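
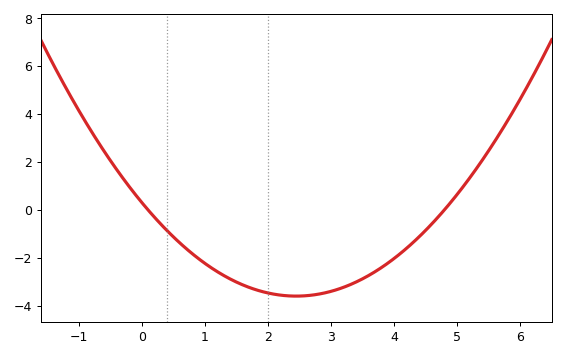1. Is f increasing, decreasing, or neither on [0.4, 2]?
decreasing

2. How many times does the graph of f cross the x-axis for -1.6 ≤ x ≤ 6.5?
2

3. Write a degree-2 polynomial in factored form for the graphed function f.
y = 0.65(x - 0.1)(x - 4.8)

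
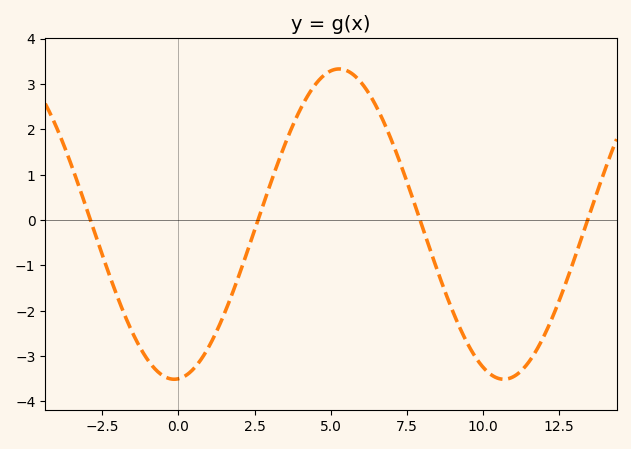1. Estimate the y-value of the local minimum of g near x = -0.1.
-3.5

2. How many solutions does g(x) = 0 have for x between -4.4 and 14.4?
4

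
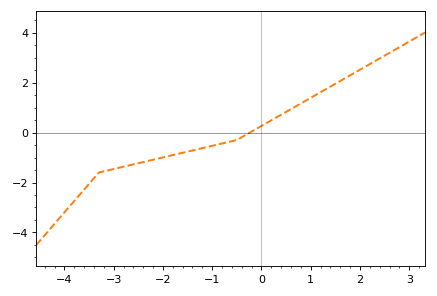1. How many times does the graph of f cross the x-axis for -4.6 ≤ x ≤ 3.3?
1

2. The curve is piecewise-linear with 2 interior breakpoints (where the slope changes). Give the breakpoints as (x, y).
(-3.3, -1.6); (-0.5, -0.3)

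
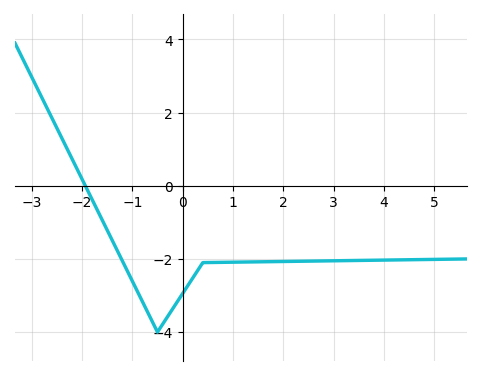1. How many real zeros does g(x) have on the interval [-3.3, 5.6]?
1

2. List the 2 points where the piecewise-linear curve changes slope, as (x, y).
(-0.5, -4); (0.4, -2.1)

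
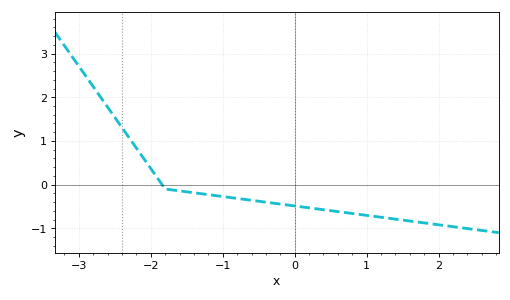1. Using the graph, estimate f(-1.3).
-0.208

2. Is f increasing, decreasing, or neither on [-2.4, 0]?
decreasing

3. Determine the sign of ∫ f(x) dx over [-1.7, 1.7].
negative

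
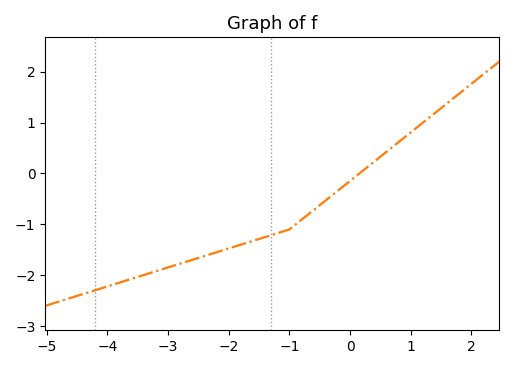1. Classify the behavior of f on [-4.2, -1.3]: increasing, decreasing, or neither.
increasing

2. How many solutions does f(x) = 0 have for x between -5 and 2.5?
1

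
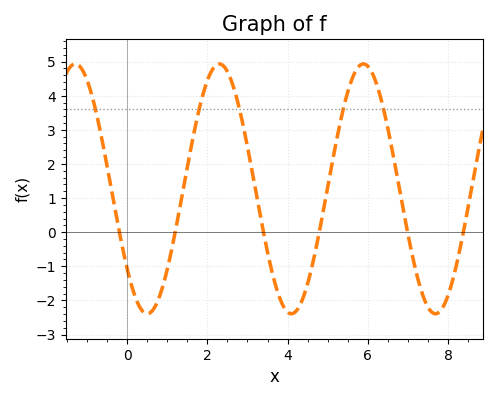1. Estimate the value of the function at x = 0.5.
-2.39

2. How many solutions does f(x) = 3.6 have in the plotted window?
5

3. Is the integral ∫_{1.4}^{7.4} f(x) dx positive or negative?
positive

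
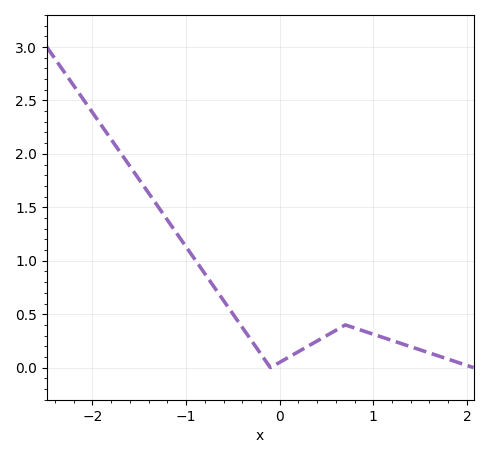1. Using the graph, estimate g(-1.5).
1.76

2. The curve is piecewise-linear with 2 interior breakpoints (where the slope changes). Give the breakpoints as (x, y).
(-0.1, 0); (0.7, 0.4)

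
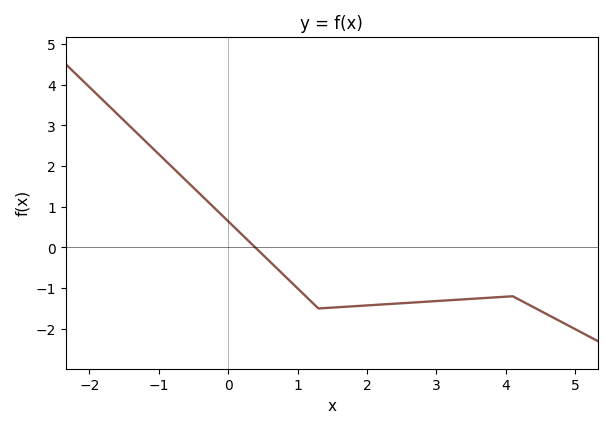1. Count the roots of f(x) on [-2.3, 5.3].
1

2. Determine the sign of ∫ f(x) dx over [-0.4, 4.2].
negative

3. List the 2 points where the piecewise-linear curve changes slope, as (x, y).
(1.3, -1.5); (4.1, -1.2)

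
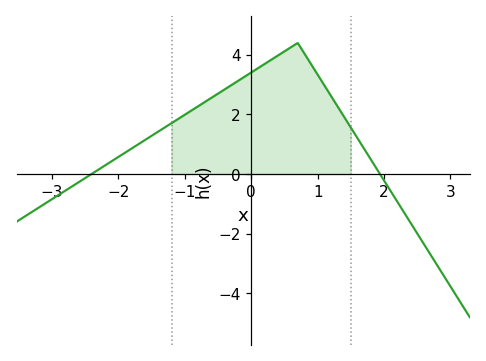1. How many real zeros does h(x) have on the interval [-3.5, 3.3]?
2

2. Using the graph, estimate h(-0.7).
2.4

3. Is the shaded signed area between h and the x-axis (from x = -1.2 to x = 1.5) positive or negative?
positive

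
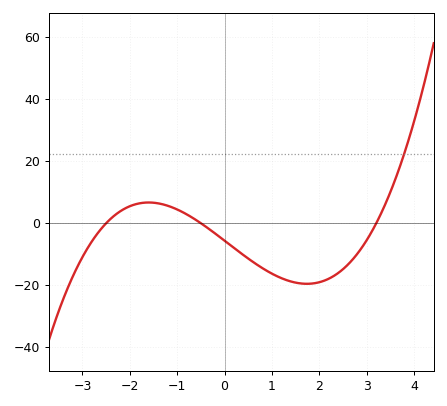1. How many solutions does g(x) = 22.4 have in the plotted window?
1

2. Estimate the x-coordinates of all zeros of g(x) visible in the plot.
-2.5, -0.5, 3.2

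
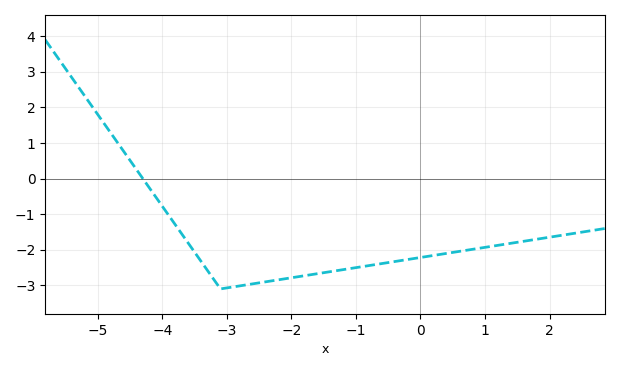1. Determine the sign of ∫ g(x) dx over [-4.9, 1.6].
negative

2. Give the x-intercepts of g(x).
-4.3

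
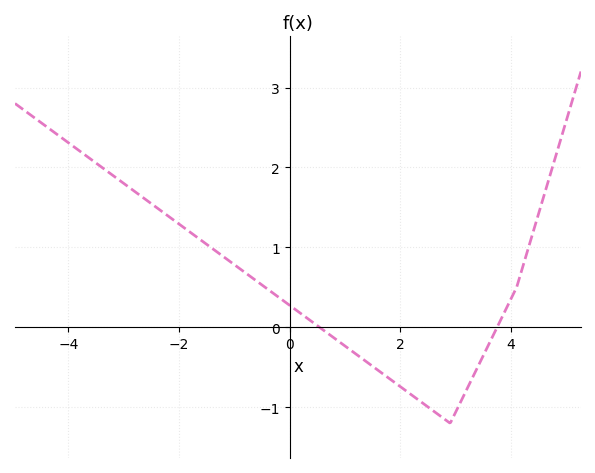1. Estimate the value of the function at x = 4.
0.358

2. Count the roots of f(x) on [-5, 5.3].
2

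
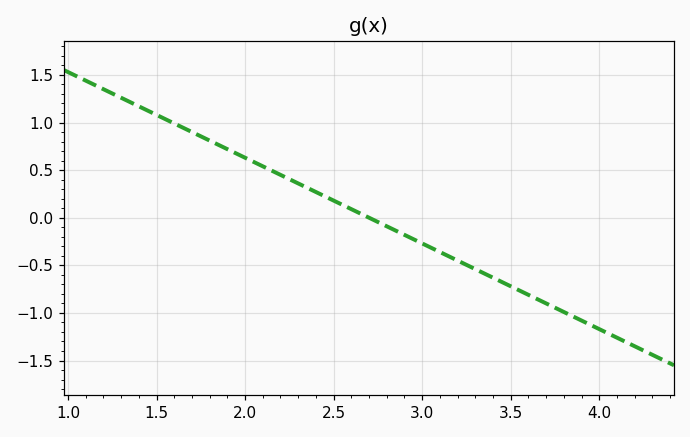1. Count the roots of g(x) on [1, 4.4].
1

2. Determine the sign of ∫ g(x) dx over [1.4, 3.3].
positive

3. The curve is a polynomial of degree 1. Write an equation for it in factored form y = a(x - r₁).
y = -0.9(x - 2.7)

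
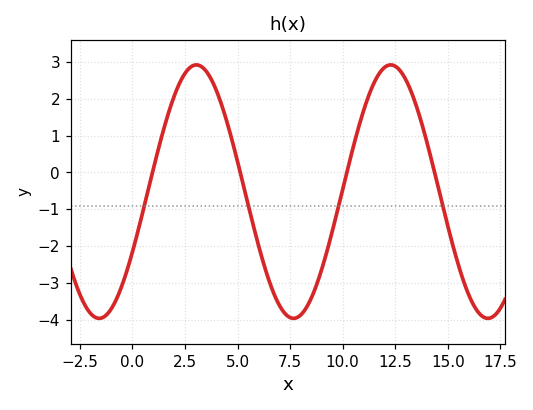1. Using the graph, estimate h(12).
2.9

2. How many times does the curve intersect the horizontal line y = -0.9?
4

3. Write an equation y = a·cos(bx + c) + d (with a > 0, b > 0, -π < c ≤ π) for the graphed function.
y = 3.44cos(0.68x - 2.1) - 0.52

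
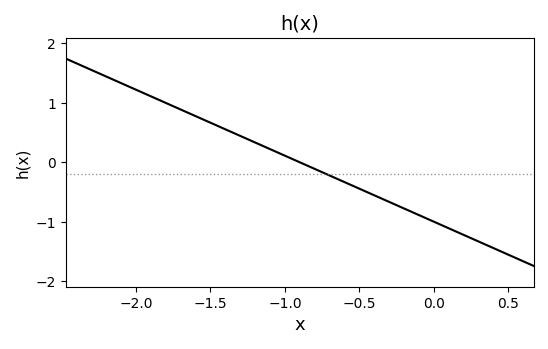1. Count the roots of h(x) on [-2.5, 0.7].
1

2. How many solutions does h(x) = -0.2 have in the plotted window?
1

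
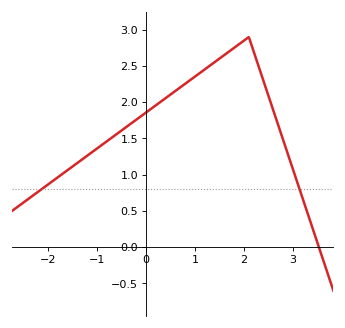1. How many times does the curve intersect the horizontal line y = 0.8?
2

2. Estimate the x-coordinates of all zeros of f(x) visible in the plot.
3.5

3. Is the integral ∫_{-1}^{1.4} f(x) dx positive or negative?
positive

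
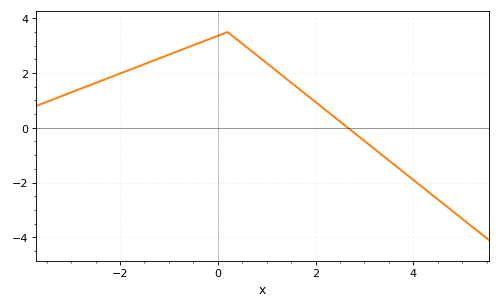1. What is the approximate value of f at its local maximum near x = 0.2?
3.4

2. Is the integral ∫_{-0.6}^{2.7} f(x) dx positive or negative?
positive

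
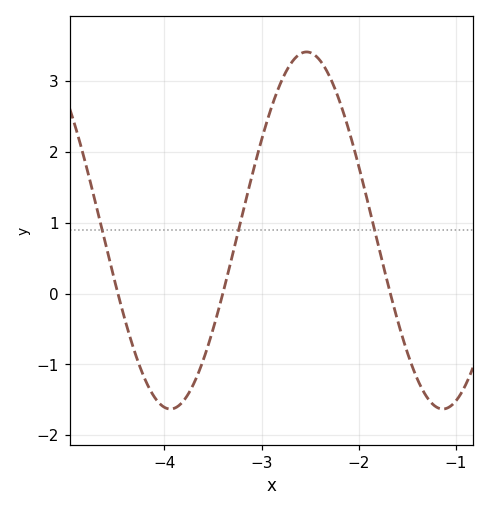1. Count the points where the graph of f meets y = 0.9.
3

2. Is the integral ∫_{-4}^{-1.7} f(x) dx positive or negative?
positive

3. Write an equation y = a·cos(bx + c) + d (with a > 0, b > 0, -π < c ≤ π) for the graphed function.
y = 2.52cos(2.2x - 0.6) + 0.89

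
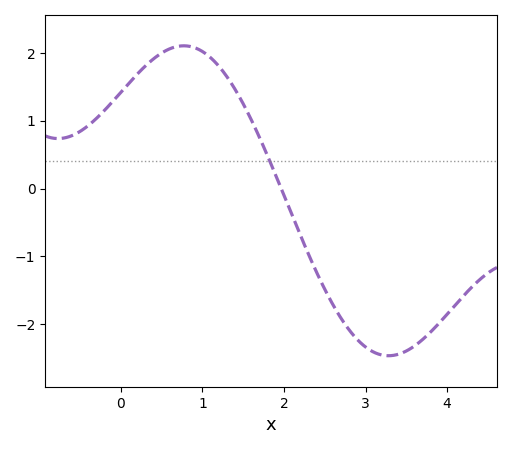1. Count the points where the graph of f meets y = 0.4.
1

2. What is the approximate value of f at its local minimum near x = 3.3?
-2.5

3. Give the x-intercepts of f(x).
2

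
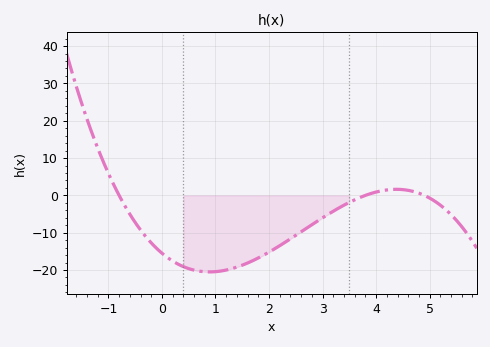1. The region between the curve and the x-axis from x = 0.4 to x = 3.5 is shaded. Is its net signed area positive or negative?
negative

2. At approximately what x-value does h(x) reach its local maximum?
4.4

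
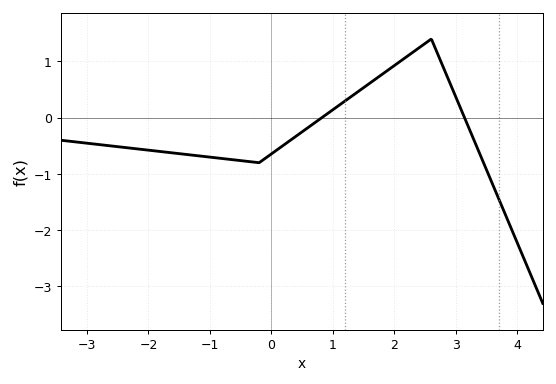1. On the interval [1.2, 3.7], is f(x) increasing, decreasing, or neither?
neither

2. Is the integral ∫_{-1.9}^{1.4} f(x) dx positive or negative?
negative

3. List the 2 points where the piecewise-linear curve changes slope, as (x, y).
(-0.2, -0.8); (2.6, 1.4)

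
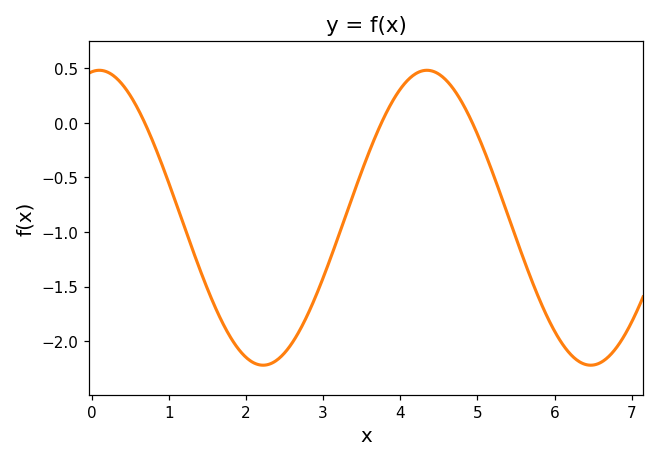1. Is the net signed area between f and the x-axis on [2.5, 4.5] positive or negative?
negative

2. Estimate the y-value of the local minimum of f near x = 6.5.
-2.2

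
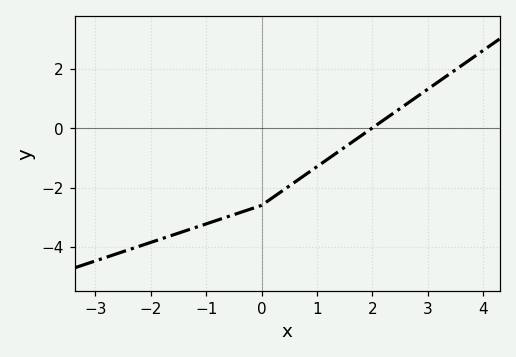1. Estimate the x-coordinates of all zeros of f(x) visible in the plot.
2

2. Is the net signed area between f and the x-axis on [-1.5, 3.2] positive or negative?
negative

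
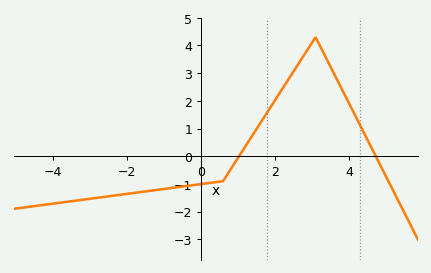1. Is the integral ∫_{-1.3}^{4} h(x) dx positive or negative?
positive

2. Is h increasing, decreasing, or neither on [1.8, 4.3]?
neither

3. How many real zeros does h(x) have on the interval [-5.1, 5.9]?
2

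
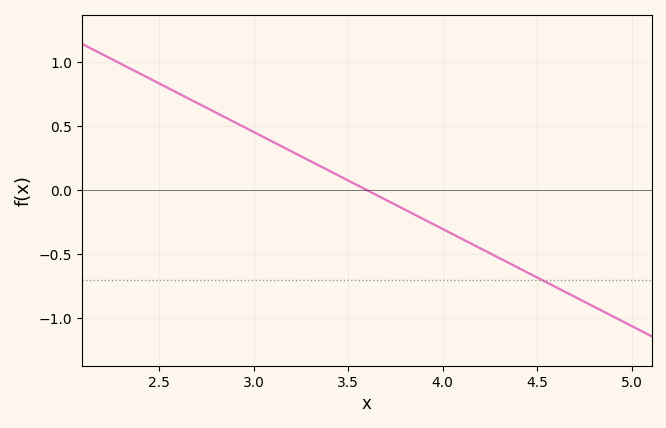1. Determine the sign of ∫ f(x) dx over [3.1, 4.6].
negative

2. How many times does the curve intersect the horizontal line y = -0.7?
1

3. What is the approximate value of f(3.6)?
0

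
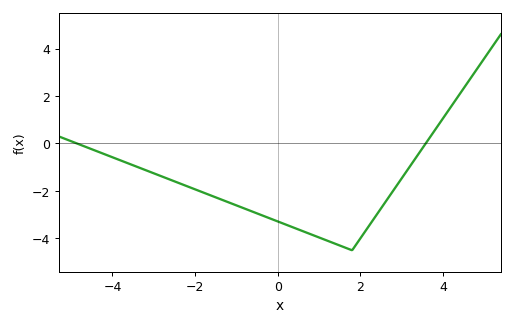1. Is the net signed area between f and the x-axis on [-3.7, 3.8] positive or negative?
negative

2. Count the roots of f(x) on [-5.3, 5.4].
2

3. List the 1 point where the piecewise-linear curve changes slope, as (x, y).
(1.8, -4.5)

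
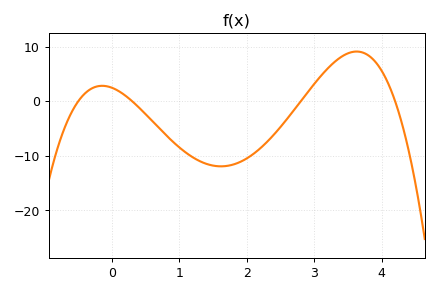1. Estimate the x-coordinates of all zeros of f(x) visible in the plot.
-0.5, 0.3, 2.8, 4.2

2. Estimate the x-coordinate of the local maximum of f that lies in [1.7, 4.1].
3.6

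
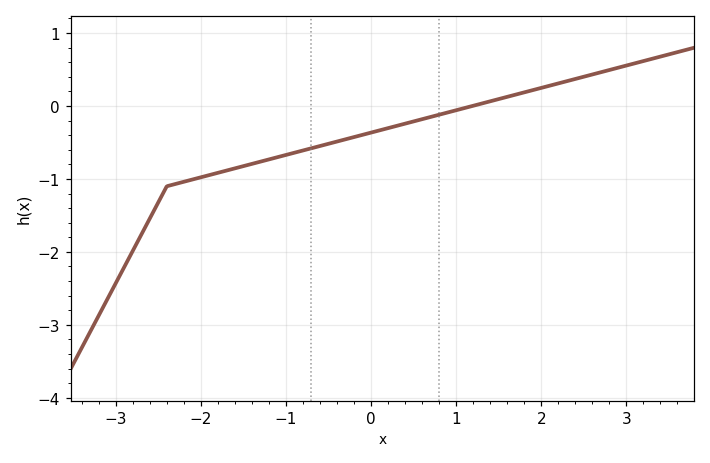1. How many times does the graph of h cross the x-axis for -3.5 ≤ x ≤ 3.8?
1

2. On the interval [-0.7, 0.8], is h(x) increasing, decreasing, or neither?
increasing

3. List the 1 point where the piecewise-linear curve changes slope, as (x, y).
(-2.4, -1.1)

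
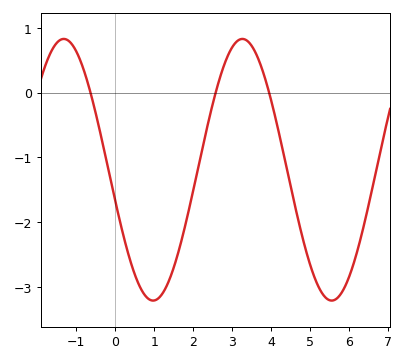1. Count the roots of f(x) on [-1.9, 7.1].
3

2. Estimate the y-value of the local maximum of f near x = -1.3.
0.83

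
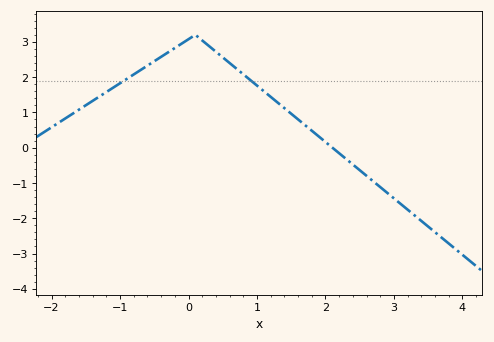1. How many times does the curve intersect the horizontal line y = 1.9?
2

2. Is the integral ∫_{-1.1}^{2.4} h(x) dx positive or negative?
positive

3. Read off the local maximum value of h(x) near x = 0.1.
3.2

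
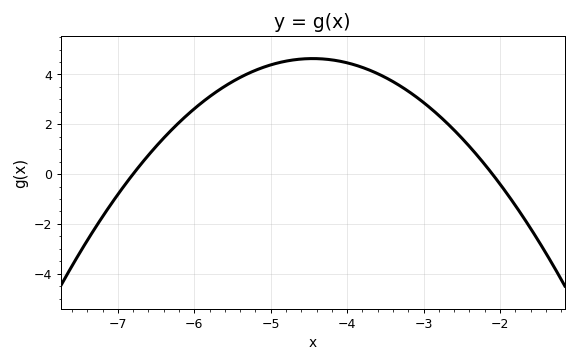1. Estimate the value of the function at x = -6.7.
0.4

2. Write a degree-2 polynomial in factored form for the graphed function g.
y = -0.84(x + 6.8)(x + 2.1)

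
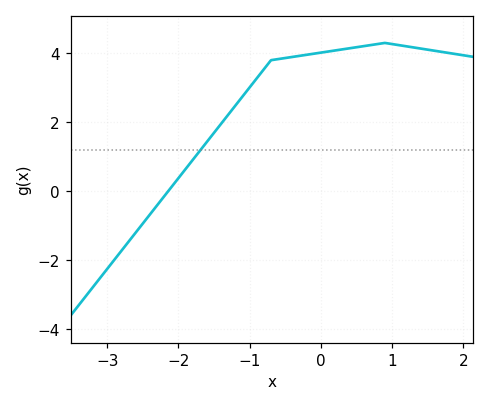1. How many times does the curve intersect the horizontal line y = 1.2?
1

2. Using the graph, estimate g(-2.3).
-0.408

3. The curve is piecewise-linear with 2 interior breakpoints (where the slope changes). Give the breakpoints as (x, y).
(-0.7, 3.8); (0.9, 4.3)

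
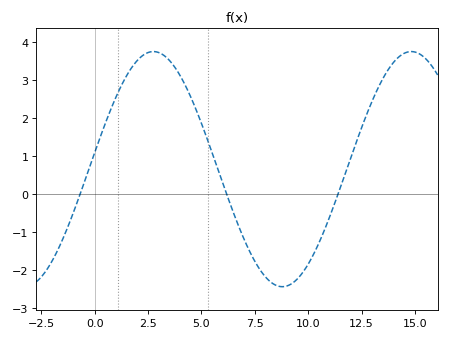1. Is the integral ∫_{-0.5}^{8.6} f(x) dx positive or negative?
positive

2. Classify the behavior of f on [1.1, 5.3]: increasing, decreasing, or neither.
neither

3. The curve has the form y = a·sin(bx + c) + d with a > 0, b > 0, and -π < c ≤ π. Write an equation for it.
y = 3.09sin(0.52x + 0.142) + 0.66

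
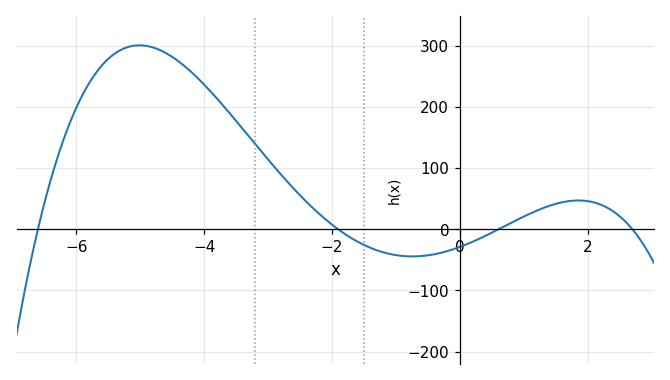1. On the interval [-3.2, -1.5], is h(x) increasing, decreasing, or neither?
decreasing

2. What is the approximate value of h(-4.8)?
298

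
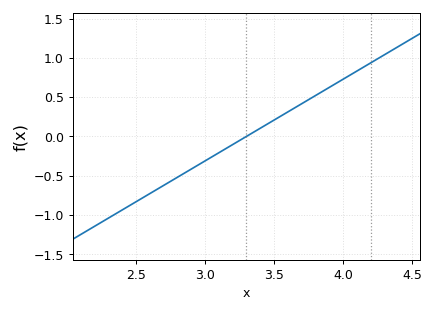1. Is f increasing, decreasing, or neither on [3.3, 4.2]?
increasing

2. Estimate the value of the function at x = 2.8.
-0.52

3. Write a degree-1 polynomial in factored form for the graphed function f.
y = 1.04(x - 3.3)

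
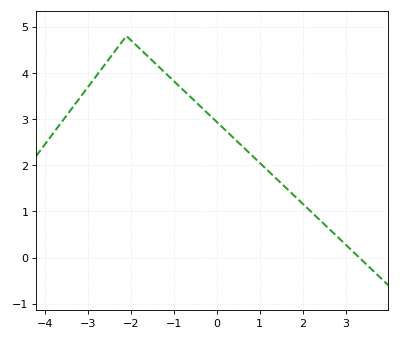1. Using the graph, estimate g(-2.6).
4.2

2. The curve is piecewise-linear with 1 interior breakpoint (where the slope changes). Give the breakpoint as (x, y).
(-2.1, 4.8)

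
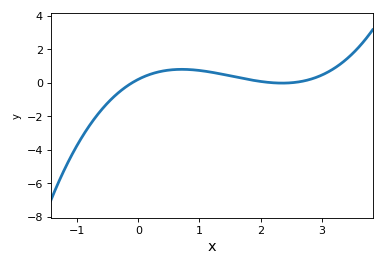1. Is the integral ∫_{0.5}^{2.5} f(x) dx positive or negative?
positive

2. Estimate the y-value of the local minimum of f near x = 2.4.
0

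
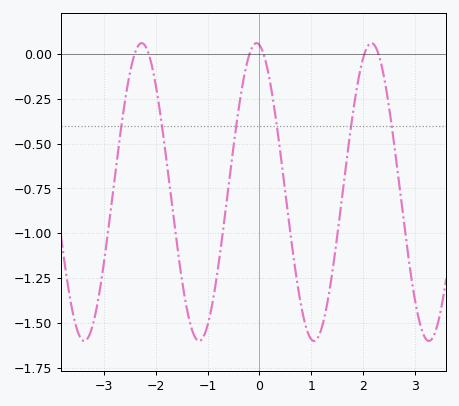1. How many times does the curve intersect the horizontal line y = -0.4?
6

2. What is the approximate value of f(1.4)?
-1.22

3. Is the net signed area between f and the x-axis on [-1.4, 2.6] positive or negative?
negative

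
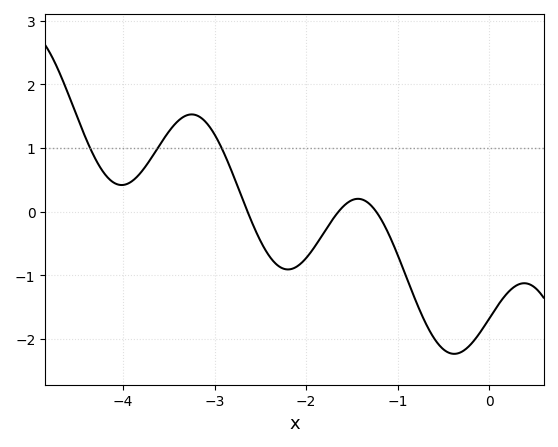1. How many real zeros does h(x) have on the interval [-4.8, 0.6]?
3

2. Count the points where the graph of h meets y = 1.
3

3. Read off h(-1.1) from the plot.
-0.3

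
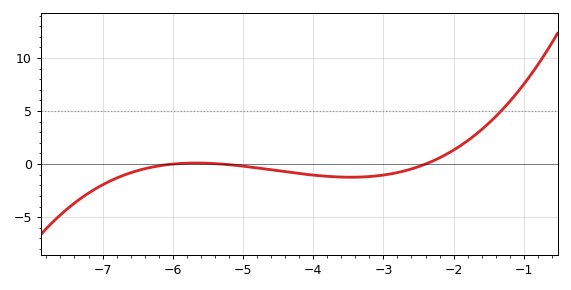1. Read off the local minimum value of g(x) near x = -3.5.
-1.24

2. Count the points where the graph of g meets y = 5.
1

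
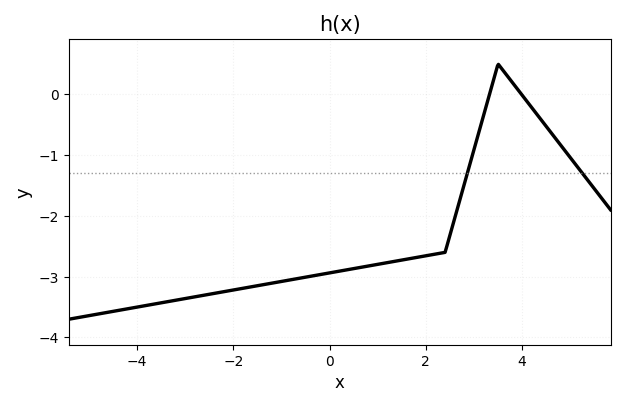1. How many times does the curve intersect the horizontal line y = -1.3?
2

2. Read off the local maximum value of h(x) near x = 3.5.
0.498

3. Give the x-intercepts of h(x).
3.32, 3.99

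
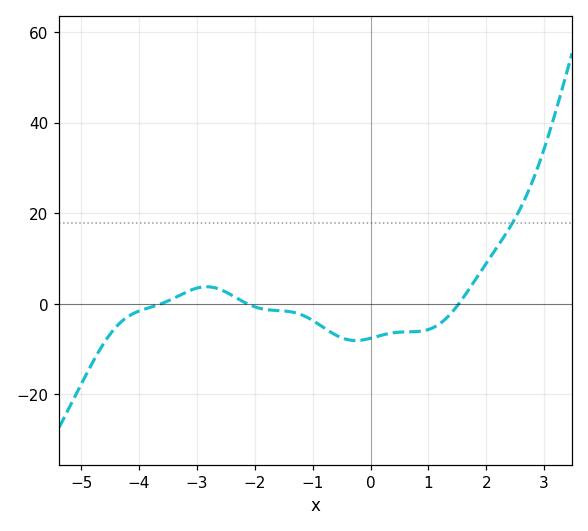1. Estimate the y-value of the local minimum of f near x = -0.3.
-8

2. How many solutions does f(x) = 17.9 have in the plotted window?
1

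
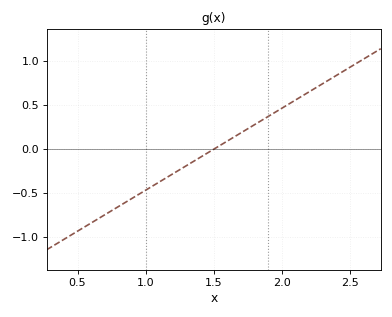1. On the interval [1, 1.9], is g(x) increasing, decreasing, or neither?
increasing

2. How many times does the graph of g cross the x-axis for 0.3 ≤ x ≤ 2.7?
1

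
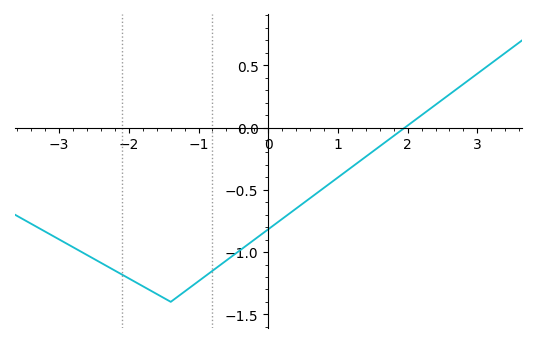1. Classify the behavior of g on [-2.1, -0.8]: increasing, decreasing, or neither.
neither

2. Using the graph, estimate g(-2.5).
-1.05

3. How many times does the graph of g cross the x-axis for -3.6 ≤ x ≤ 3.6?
1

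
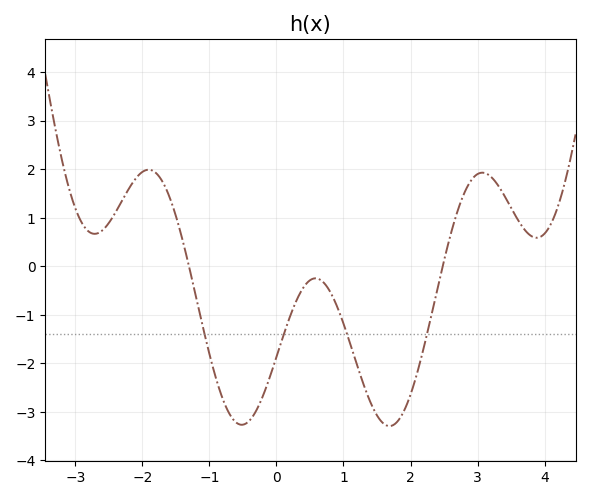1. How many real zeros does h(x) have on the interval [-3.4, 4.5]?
2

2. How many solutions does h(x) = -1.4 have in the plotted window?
4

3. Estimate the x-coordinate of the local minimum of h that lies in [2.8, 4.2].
3.88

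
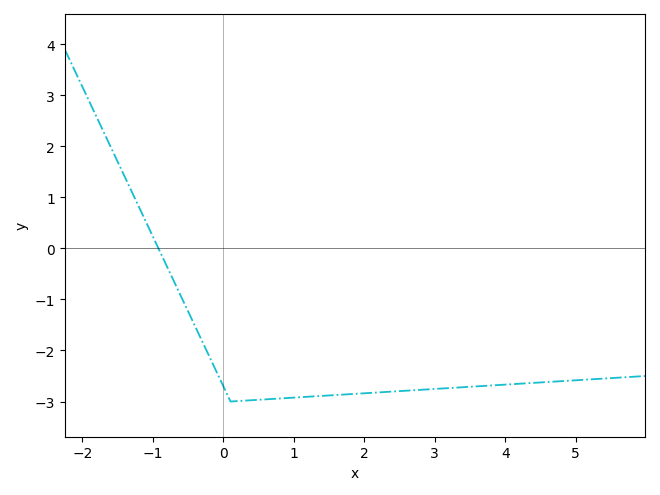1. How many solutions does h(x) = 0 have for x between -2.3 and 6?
1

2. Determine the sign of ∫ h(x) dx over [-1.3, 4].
negative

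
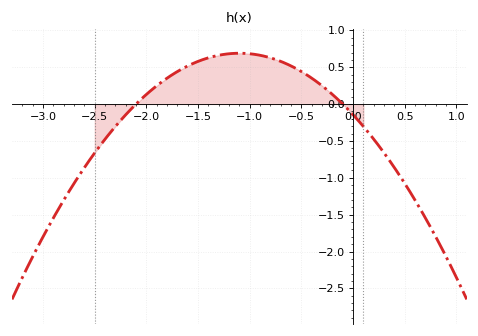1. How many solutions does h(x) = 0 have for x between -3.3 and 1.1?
2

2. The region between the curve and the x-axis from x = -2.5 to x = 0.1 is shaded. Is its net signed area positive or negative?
positive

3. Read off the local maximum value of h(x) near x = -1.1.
0.7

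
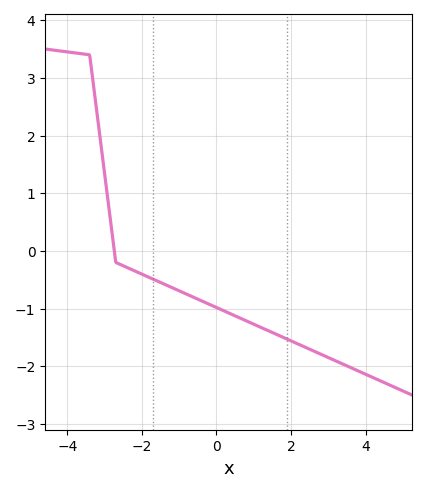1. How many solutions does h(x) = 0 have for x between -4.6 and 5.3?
1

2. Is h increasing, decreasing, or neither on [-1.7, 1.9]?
decreasing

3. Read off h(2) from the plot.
-1.6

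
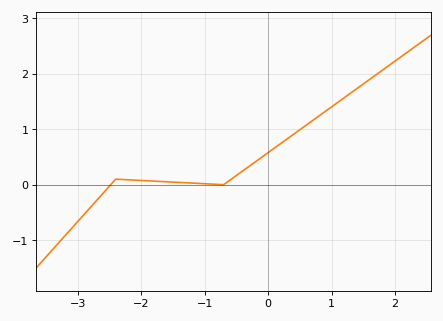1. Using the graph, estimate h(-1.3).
0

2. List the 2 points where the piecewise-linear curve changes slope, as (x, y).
(-2.4, 0.1); (-0.7, 0)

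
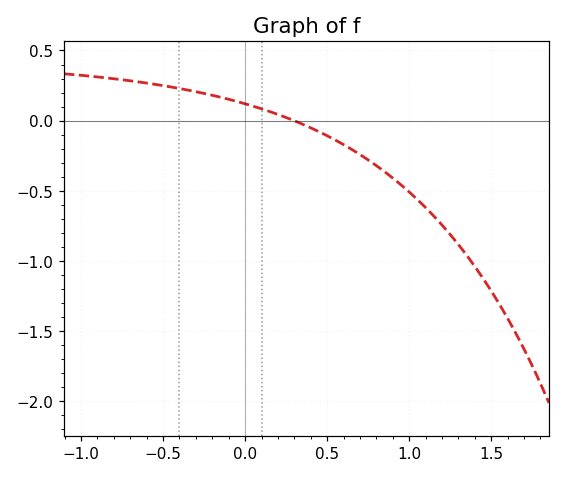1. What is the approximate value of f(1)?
-0.5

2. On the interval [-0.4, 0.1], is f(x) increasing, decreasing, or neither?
decreasing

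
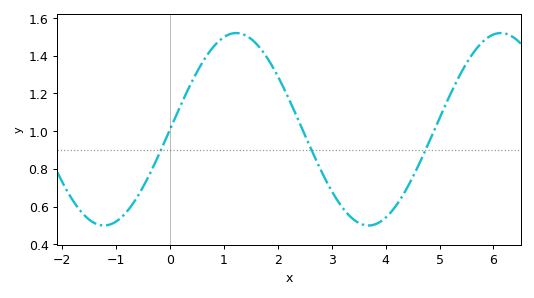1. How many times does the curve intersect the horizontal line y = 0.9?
3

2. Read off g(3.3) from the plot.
0.56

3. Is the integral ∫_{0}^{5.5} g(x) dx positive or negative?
positive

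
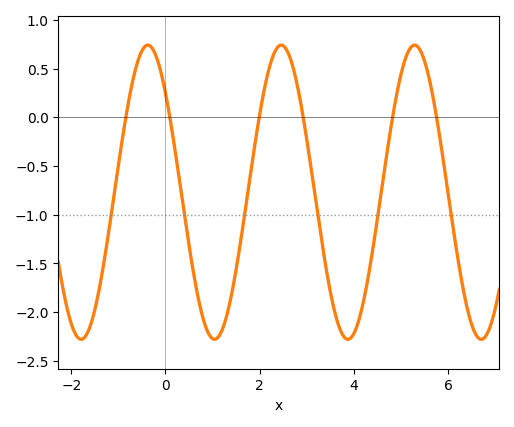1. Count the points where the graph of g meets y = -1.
6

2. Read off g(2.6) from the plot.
0.663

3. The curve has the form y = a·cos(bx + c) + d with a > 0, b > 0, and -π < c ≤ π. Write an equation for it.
y = 1.51cos(2.22x + 0.832) - 0.77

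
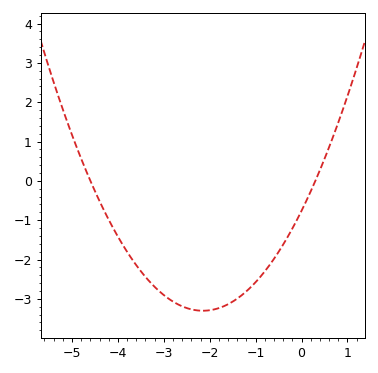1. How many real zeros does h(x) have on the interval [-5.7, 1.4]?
2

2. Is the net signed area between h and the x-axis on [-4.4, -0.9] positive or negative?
negative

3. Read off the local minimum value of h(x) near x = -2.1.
-3.3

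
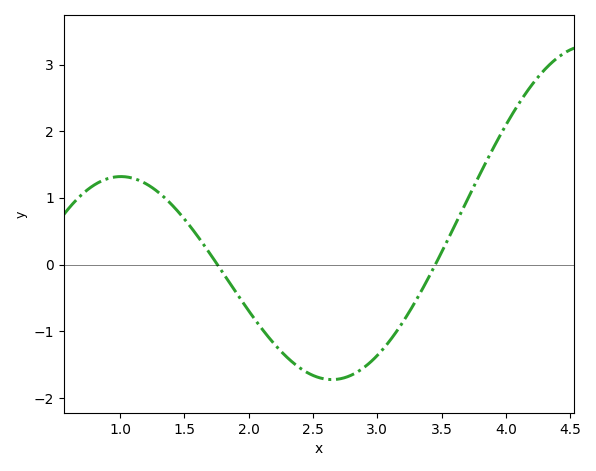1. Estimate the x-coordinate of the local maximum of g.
1.01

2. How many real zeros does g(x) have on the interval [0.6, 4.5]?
2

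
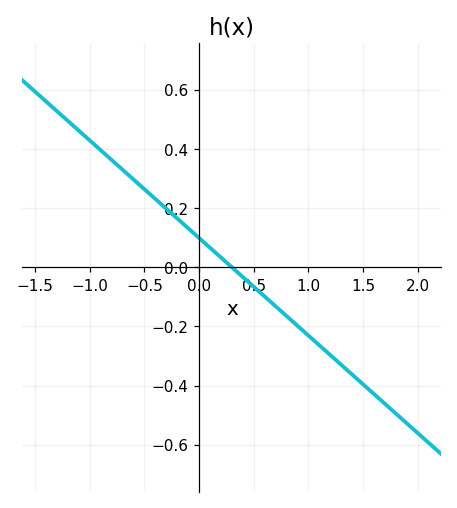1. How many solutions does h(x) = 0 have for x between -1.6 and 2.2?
1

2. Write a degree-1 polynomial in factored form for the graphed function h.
y = -0.33(x - 0.3)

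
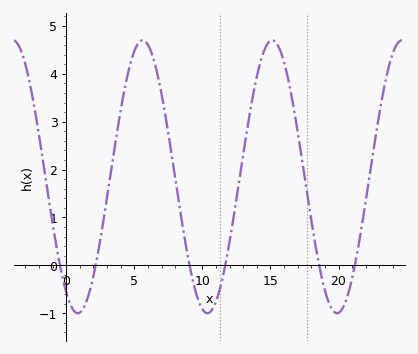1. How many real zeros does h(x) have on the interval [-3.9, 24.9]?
6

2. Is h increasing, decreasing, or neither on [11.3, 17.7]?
neither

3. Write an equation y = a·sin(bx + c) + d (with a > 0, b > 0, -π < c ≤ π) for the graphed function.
y = 2.85sin(0.66x - 2.1) + 1.85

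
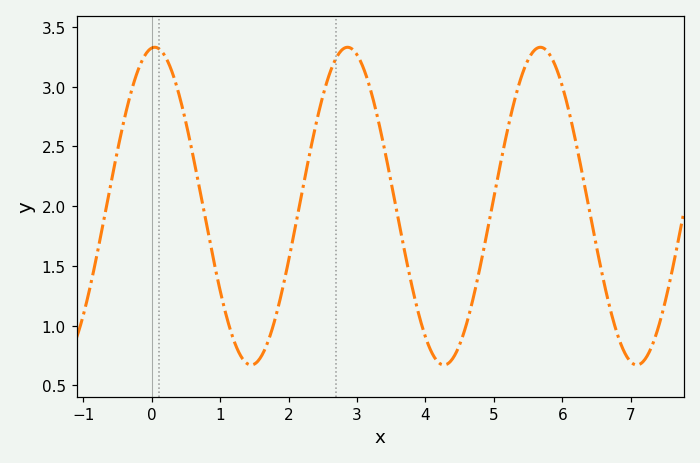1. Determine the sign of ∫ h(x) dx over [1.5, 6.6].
positive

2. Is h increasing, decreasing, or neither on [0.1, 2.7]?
neither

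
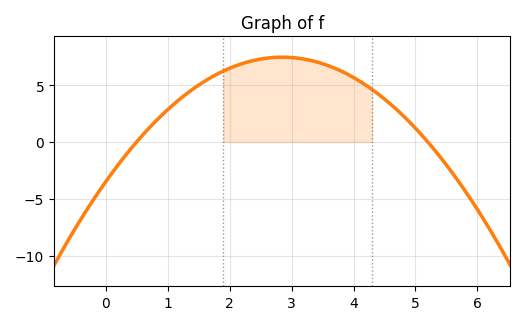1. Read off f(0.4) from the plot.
-0.648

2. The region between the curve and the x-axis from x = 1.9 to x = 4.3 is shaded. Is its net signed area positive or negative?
positive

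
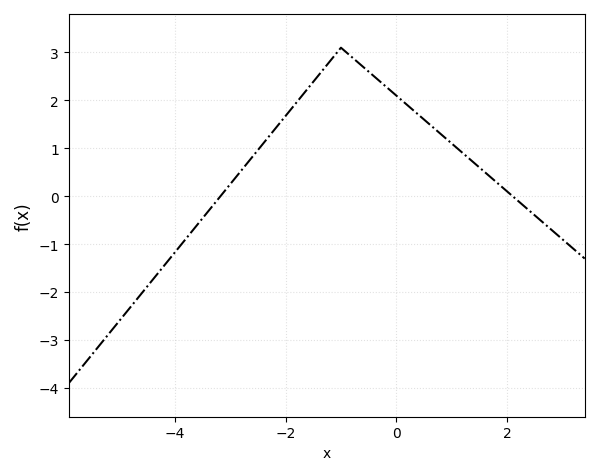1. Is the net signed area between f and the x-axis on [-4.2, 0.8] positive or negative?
positive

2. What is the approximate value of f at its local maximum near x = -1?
3.1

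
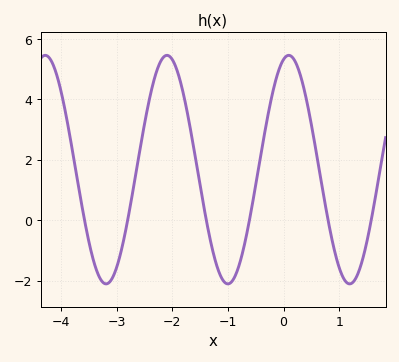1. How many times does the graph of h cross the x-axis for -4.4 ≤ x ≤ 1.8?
6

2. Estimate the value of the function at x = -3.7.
1.28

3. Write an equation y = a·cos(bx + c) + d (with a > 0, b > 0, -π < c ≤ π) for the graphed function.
y = 3.78cos(2.87x - 0.27) + 1.68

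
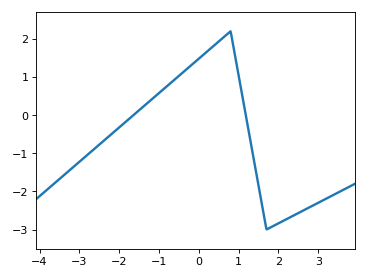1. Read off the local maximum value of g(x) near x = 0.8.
2.2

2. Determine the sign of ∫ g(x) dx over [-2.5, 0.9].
positive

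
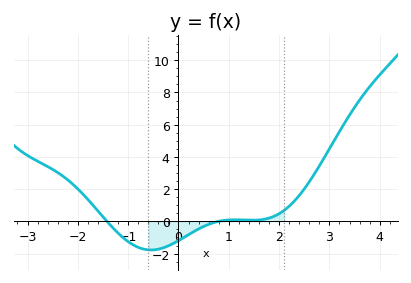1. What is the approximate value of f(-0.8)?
-1.6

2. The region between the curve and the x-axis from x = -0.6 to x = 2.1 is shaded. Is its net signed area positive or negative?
negative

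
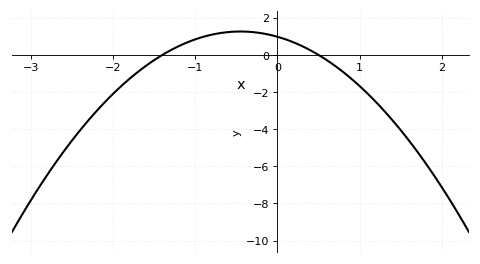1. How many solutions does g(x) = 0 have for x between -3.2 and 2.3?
2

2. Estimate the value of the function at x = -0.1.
1.09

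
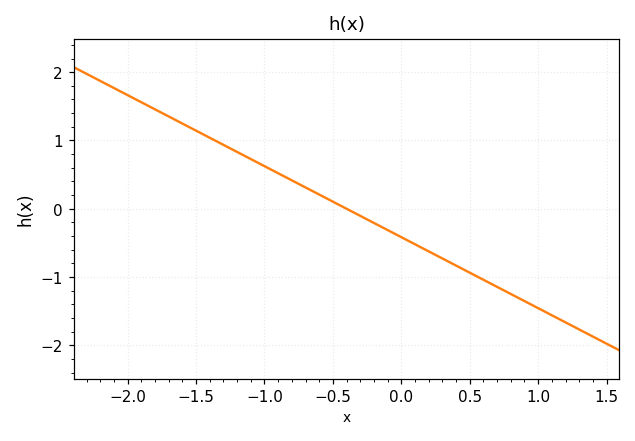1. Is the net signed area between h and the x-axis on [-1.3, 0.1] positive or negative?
positive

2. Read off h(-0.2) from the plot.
-0.208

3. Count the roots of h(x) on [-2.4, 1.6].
1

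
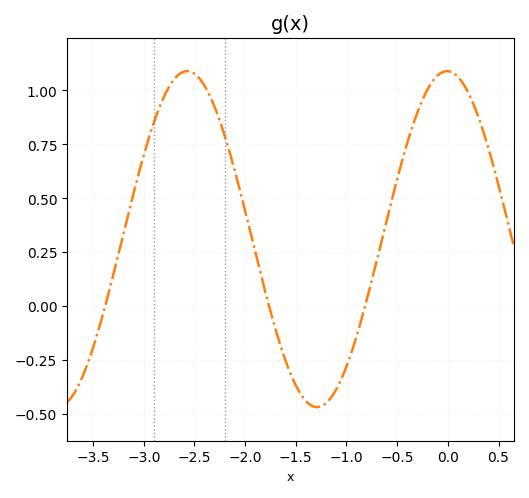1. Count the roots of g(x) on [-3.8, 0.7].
3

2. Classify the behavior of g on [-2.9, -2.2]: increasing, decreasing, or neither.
neither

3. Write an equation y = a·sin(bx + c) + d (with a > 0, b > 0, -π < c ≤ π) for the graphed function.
y = 0.78sin(2.5x + 1.6) + 0.31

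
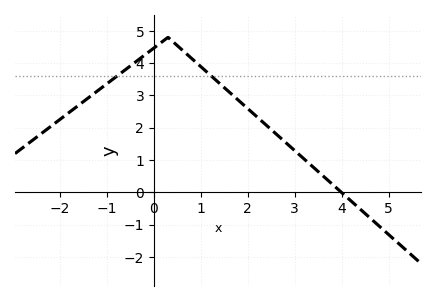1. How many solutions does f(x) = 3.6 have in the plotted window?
2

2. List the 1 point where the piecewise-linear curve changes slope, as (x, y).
(0.3, 4.8)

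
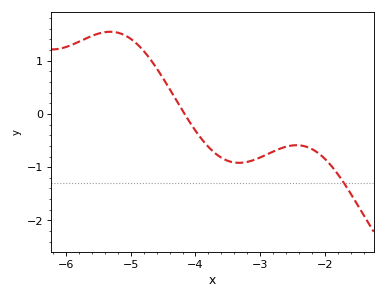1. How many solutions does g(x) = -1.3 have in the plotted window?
1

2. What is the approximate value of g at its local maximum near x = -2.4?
-0.6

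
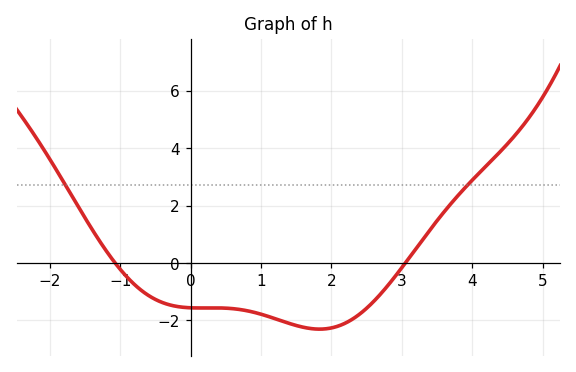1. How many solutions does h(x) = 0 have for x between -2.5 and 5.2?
2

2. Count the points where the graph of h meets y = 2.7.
2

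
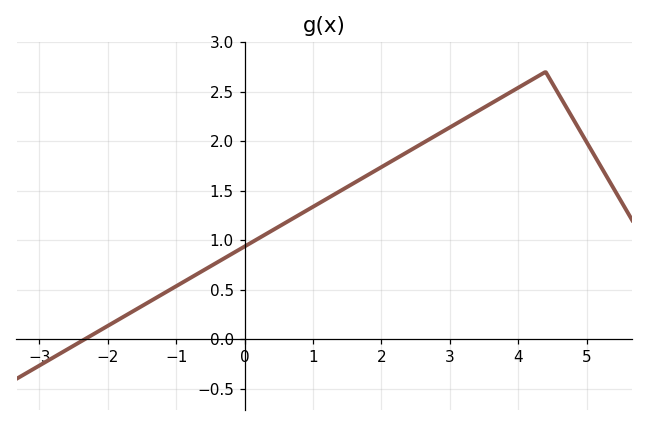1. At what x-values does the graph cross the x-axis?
-2.4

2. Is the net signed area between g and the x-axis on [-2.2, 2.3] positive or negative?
positive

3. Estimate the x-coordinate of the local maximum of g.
4.4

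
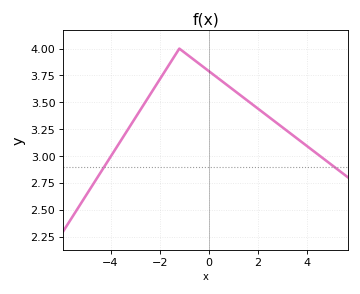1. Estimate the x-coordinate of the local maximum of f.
-1.2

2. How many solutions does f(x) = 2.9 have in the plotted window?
2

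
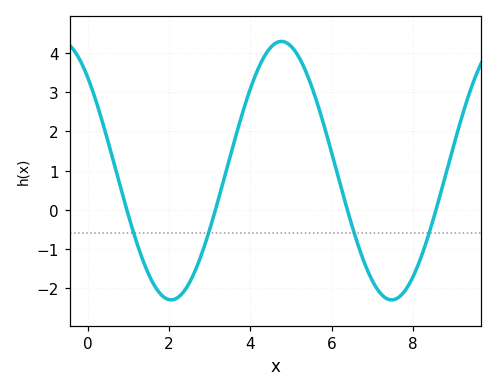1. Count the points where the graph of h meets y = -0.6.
4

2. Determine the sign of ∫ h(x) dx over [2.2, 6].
positive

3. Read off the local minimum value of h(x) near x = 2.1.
-2.3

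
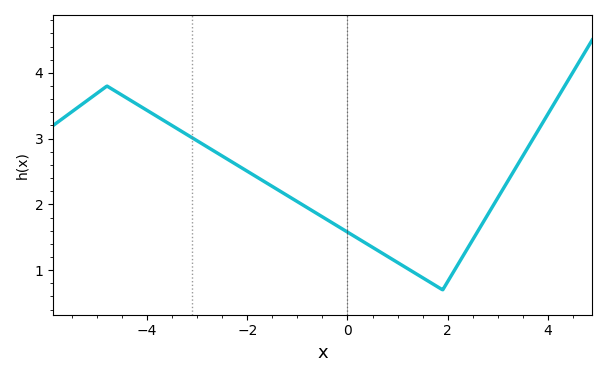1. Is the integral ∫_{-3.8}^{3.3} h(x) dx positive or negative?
positive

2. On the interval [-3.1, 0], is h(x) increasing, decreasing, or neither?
decreasing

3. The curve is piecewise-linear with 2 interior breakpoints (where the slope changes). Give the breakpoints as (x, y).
(-4.8, 3.8); (1.9, 0.7)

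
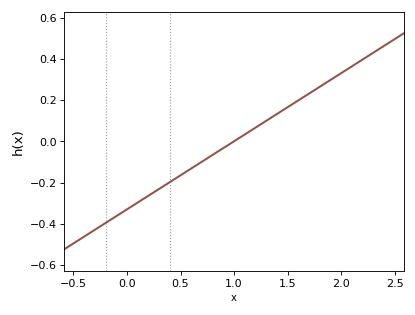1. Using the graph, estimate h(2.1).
0.36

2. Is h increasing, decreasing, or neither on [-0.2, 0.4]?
increasing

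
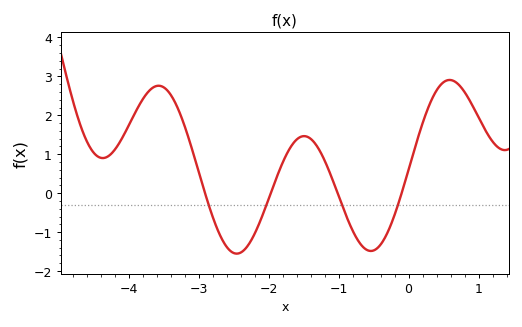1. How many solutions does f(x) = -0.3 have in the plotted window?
4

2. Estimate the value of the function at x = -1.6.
1.38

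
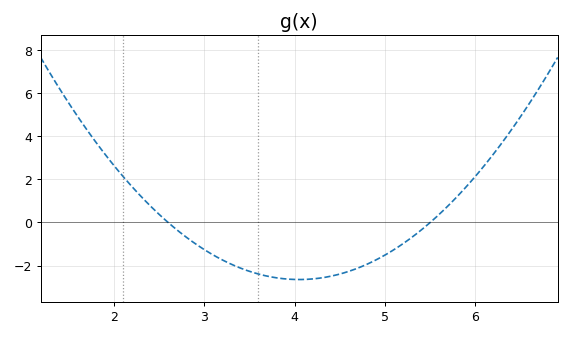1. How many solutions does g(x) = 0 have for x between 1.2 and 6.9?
2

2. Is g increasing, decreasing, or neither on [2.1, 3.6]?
decreasing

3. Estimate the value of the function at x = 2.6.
0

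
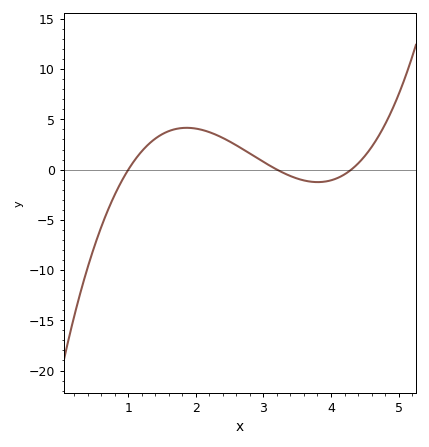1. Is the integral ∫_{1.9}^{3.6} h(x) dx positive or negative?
positive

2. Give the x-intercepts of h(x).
1, 3.2, 4.3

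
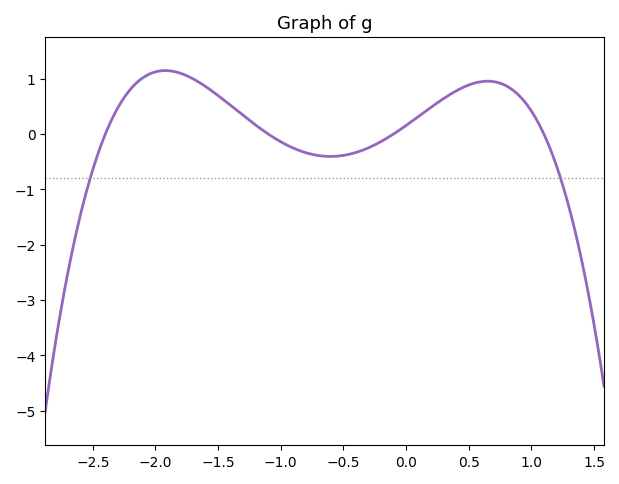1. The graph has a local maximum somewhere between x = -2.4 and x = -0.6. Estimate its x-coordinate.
-1.92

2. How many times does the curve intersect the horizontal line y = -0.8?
2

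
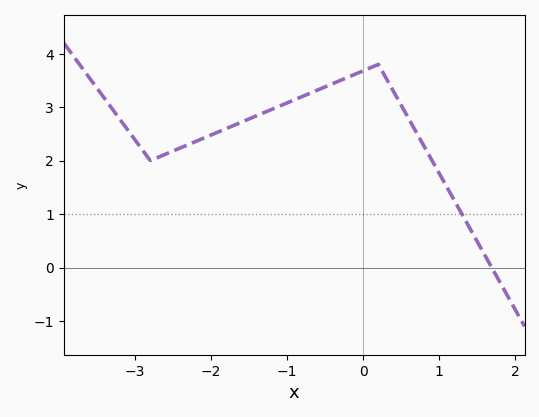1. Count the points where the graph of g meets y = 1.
1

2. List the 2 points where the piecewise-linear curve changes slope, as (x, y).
(-2.8, 2); (0.2, 3.8)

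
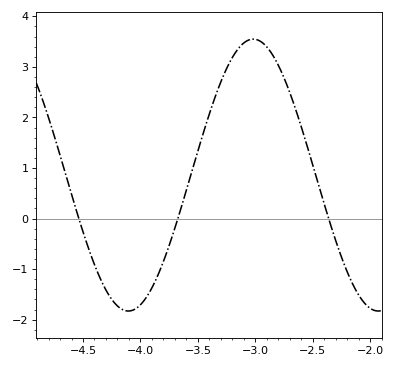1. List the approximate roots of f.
-4.54, -3.67, -2.36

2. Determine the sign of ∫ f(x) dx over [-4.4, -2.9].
positive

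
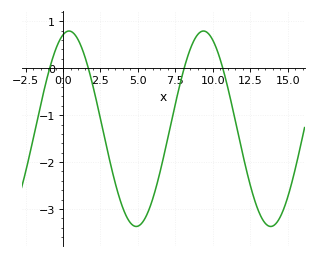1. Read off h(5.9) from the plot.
-2.87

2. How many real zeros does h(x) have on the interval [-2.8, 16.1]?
4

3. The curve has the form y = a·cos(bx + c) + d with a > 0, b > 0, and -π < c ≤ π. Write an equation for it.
y = 2.08cos(0.7x - 0.28) - 1.29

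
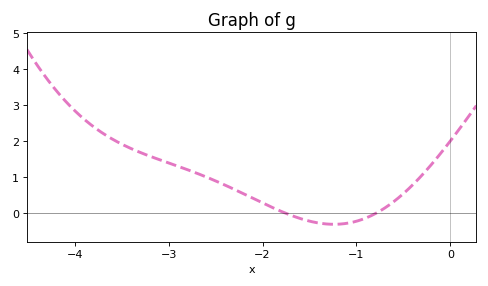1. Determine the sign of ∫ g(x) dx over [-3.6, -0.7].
positive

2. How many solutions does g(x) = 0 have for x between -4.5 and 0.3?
2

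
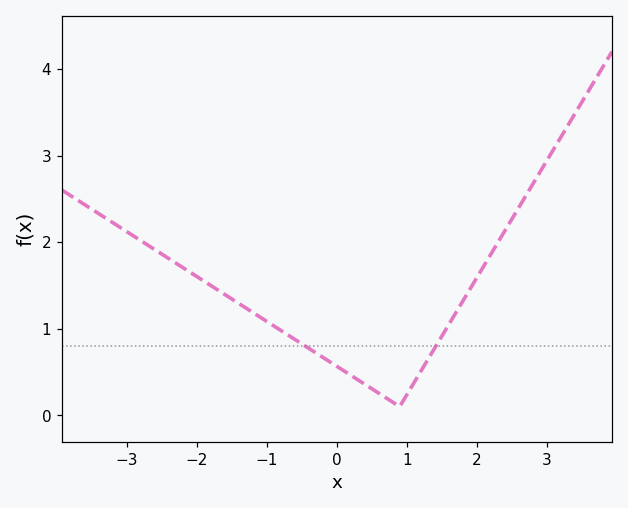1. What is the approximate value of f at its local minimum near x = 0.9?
0.101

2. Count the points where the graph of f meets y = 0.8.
2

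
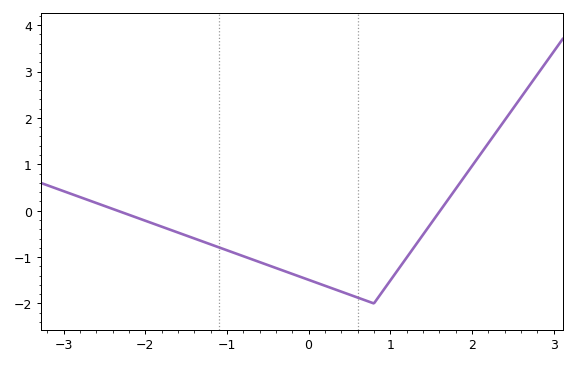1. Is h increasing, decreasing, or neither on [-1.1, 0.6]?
decreasing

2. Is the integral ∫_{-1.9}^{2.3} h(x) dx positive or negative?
negative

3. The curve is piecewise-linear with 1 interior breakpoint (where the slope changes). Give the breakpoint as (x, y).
(0.8, -2)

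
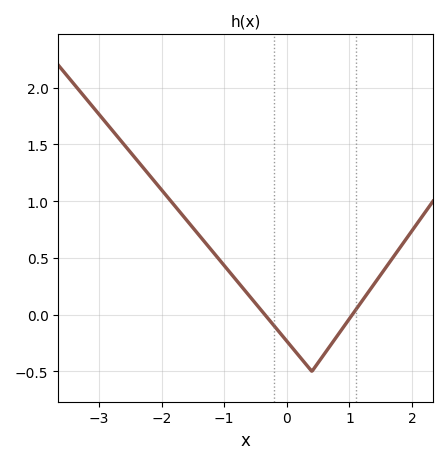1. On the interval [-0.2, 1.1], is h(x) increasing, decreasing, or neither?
neither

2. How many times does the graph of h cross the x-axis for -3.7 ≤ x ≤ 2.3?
2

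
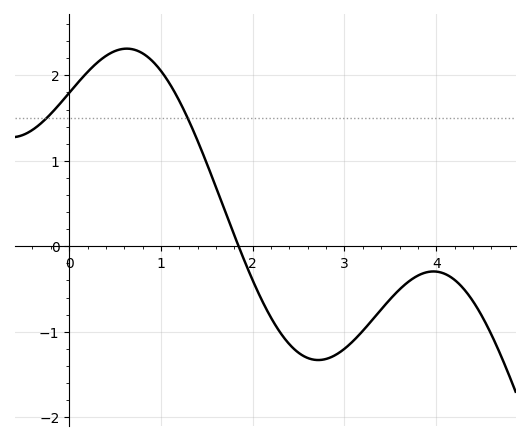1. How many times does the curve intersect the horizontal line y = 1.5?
2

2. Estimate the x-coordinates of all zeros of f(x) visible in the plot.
1.85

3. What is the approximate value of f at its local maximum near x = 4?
-0.295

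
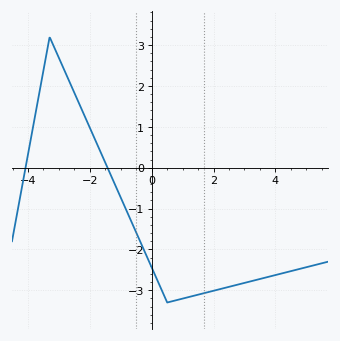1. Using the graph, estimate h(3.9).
-2.6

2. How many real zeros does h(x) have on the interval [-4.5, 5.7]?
2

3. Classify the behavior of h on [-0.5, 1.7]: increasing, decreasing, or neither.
neither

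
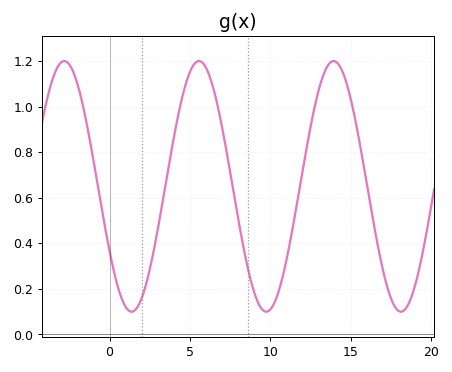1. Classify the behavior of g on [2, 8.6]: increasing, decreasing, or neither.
neither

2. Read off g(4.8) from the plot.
1.12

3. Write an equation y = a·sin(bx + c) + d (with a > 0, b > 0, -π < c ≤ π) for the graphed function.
y = 0.55sin(0.75x - 2.6) + 0.65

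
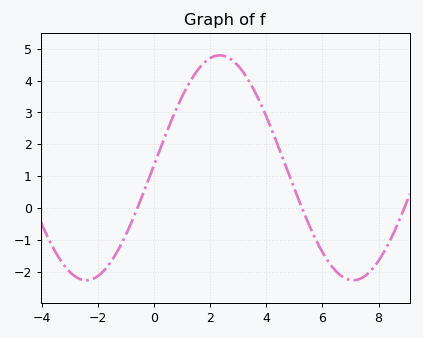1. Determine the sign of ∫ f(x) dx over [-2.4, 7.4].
positive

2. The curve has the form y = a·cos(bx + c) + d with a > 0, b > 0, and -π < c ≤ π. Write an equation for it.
y = 3.53cos(0.66x - 1.5) + 1.26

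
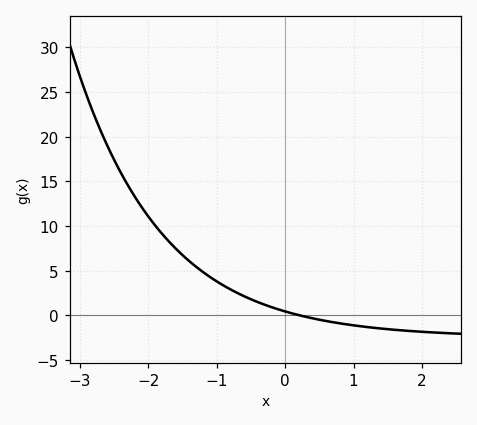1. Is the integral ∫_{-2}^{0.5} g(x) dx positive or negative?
positive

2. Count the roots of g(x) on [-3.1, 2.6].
1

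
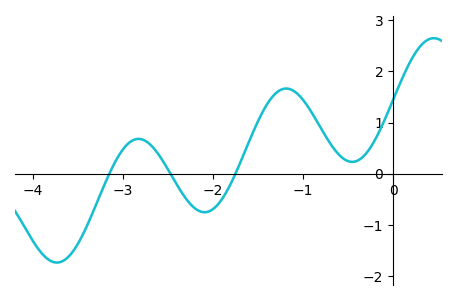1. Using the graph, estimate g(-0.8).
0.9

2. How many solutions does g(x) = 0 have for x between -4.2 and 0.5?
3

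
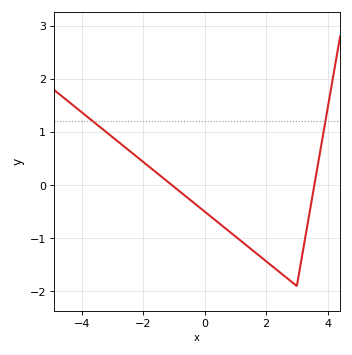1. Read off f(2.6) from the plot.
-1.7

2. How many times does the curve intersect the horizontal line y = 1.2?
2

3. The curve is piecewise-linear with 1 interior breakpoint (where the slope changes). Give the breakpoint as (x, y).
(3, -1.9)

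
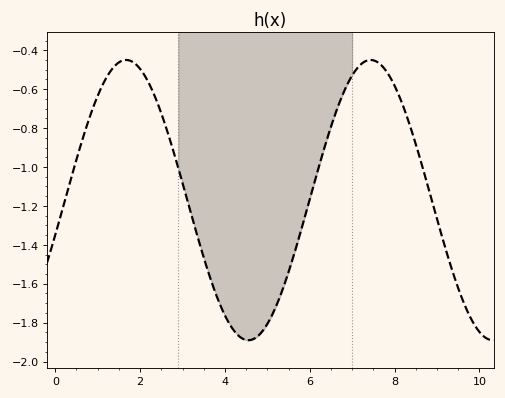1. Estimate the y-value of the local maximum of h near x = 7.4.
-0.46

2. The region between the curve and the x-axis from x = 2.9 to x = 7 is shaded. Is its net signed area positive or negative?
negative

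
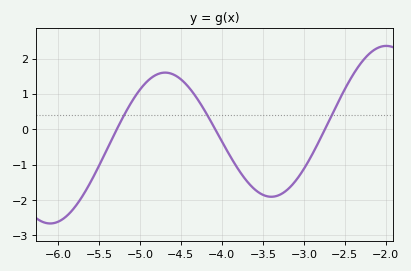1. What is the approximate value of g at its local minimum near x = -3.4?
-1.9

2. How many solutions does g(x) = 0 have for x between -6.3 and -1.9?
3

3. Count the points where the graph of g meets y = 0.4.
3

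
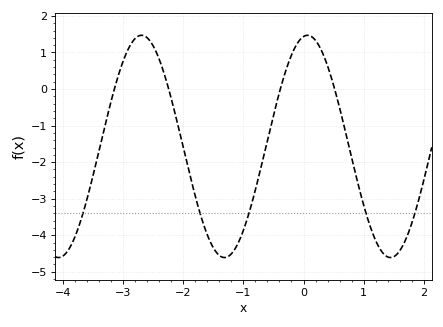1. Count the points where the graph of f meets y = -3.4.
5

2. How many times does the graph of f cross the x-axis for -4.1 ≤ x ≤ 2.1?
4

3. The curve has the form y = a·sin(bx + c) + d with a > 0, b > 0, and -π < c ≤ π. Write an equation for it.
y = 3.04sin(2.28x + 1.42) - 1.57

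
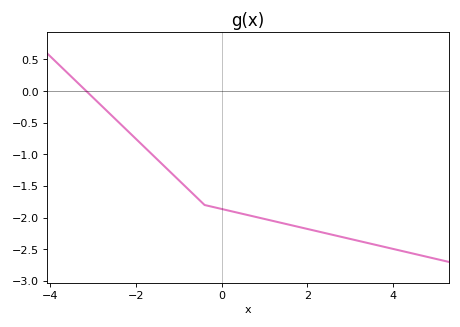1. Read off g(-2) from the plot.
-0.755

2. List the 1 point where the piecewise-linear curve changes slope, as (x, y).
(-0.4, -1.8)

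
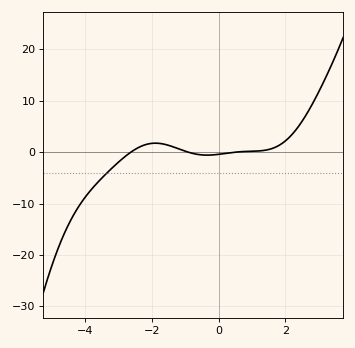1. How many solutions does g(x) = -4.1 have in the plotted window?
1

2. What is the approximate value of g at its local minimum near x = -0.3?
-1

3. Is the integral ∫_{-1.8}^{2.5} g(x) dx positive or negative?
positive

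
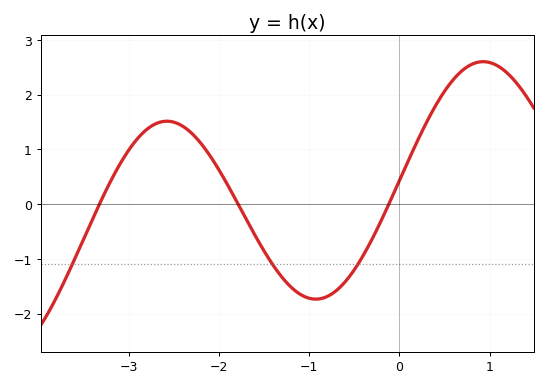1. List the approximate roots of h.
-3.3, -1.8, -0.1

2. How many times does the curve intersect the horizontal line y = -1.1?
3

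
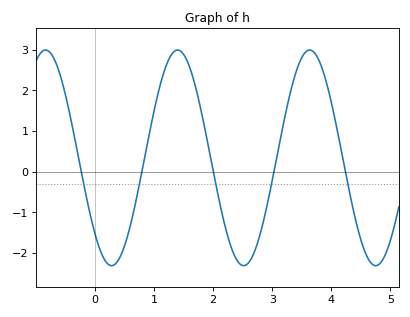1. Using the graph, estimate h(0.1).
-1.98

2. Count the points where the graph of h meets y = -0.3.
5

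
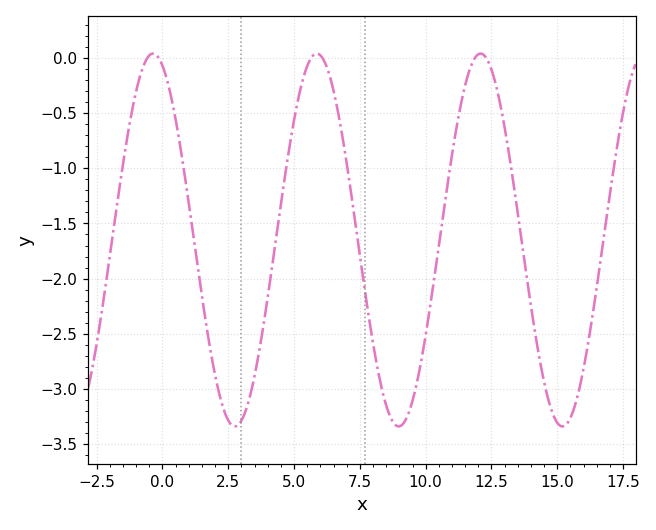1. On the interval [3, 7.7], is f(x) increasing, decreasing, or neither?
neither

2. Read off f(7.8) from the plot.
-2.28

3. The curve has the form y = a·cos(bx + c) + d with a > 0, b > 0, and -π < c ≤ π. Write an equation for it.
y = 1.69cos(1.01x + 0.36) - 1.65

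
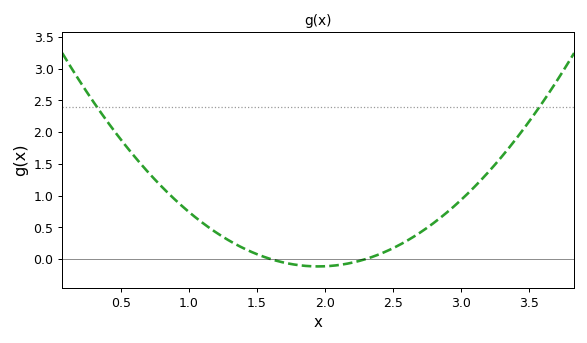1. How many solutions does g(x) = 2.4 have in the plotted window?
2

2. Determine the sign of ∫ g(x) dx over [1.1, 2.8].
positive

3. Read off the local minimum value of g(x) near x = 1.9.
-0.116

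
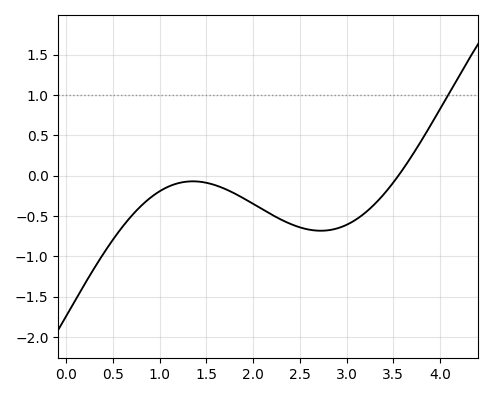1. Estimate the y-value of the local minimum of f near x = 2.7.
-0.7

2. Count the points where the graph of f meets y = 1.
1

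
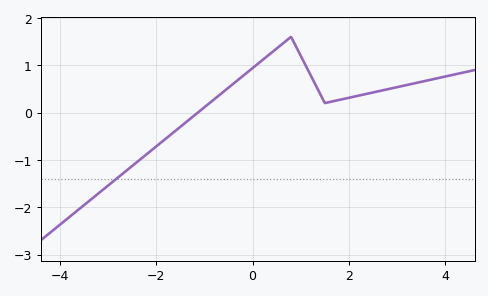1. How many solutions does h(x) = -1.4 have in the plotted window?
1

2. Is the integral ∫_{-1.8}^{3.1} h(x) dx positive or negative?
positive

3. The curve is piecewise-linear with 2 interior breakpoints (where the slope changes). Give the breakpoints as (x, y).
(0.8, 1.6); (1.5, 0.2)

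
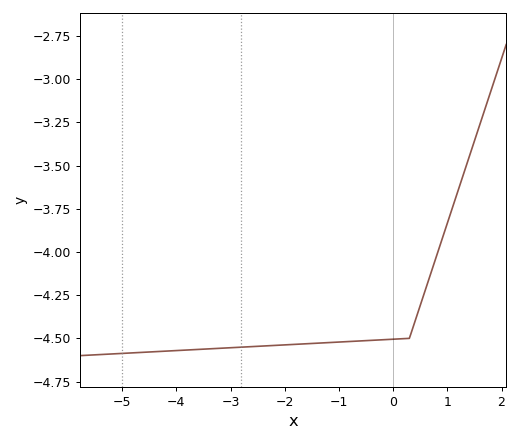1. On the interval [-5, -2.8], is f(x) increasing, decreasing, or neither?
increasing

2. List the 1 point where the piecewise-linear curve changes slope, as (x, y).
(0.3, -4.5)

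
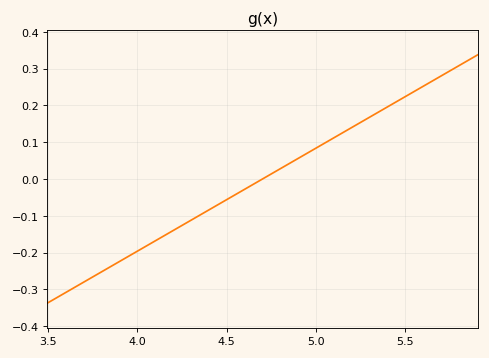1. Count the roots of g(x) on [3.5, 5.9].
1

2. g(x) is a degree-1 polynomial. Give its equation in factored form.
y = 0.28(x - 4.7)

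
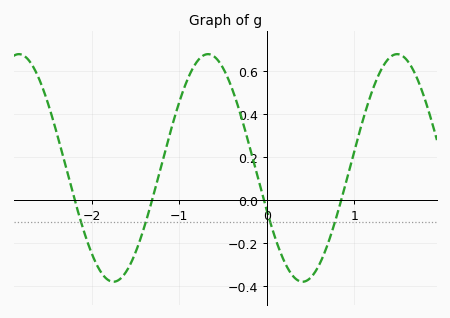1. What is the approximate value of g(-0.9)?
0.567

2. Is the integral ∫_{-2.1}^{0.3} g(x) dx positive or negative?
positive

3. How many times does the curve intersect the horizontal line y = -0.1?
4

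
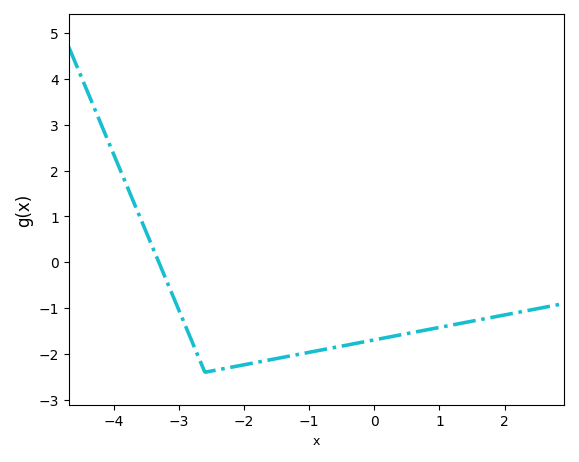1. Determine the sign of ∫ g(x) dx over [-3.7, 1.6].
negative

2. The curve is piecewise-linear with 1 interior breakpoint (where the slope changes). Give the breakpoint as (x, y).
(-2.6, -2.4)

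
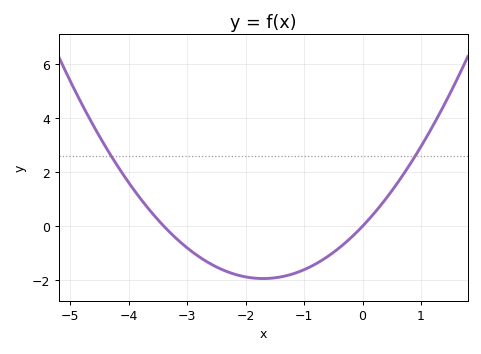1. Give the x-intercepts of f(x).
-3.4, 0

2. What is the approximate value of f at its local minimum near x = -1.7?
-2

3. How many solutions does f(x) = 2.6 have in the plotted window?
2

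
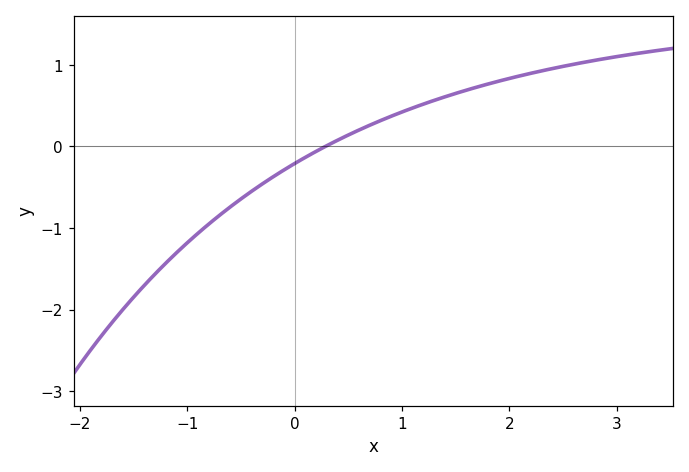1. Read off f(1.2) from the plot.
0.52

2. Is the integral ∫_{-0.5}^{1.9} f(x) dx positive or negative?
positive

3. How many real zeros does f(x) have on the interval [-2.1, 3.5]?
1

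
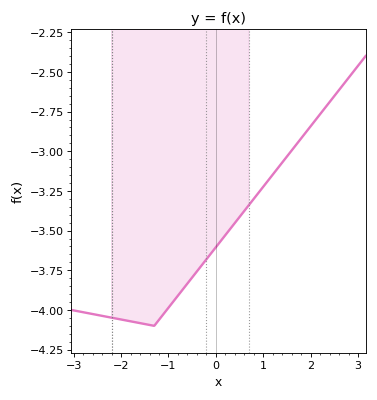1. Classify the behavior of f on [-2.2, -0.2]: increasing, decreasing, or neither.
neither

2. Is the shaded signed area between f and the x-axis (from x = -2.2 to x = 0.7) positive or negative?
negative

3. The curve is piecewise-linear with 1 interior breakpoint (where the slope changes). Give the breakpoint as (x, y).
(-1.3, -4.1)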